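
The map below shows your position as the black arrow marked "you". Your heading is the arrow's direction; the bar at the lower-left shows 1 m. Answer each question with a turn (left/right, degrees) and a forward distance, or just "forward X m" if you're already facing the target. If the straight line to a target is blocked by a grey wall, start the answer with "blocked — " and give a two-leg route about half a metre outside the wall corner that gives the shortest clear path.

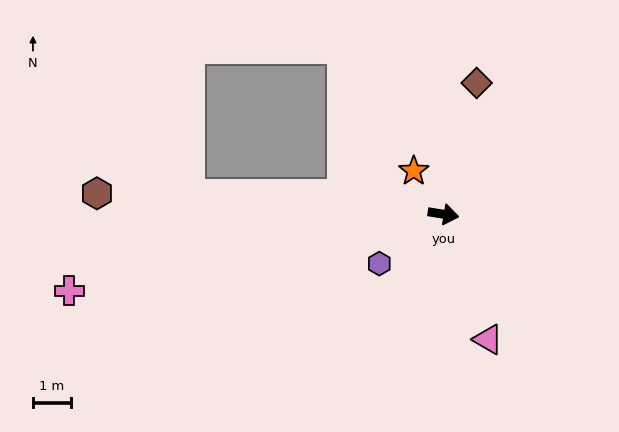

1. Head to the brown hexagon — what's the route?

turn right 174°, forward 9.2 m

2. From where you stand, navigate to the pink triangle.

turn right 61°, forward 3.5 m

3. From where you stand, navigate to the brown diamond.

turn left 85°, forward 3.6 m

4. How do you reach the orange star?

turn left 134°, forward 1.4 m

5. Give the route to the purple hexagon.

turn right 133°, forward 2.2 m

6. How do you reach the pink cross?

turn right 159°, forward 10.1 m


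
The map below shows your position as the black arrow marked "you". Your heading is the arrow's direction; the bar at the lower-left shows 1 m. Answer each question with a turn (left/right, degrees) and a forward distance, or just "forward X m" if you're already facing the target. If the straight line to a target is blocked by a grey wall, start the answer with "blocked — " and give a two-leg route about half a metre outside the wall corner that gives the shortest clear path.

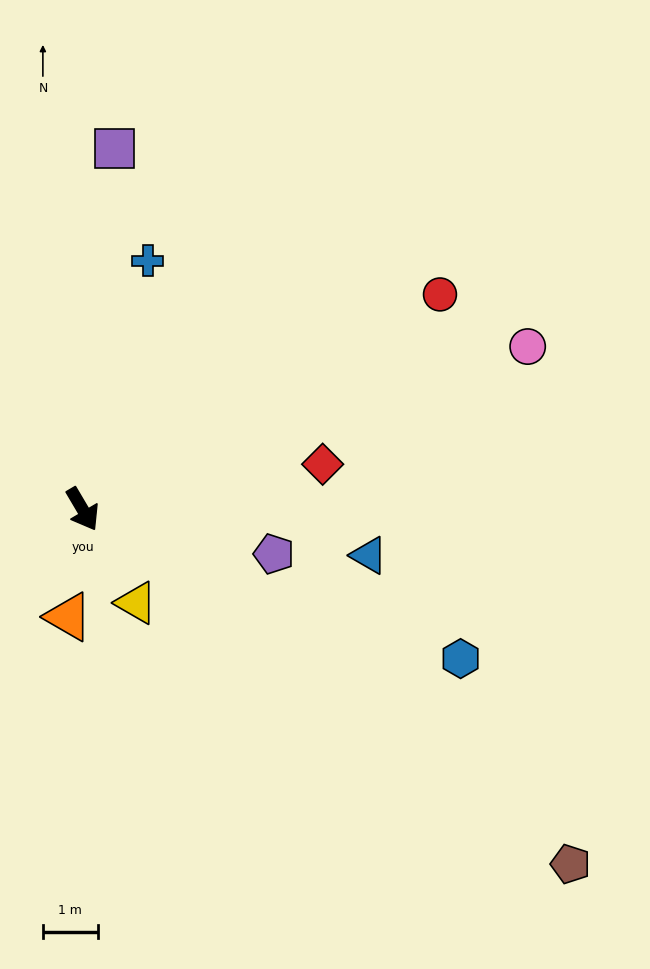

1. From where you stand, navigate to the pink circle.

turn left 80°, forward 8.6 m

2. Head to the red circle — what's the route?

turn left 90°, forward 7.6 m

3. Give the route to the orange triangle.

turn right 38°, forward 2.0 m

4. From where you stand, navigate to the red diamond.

turn left 70°, forward 4.4 m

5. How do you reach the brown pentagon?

turn left 23°, forward 11.0 m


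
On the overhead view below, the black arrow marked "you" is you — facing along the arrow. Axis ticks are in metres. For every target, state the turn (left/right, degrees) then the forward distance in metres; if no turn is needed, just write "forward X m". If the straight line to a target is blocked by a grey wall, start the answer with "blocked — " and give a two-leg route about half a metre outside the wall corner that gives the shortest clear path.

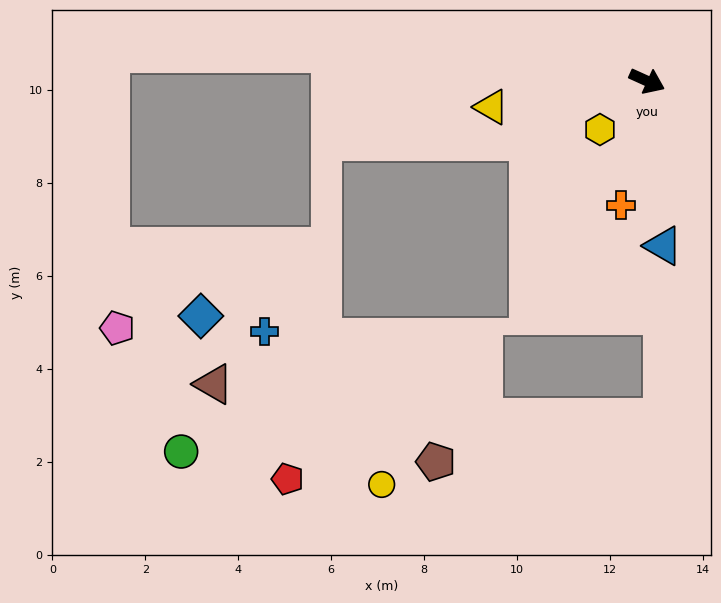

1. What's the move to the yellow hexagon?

turn right 110°, forward 1.5 m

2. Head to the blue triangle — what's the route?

turn right 60°, forward 3.6 m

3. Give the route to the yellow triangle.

turn right 146°, forward 3.4 m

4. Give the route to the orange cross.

turn right 78°, forward 2.7 m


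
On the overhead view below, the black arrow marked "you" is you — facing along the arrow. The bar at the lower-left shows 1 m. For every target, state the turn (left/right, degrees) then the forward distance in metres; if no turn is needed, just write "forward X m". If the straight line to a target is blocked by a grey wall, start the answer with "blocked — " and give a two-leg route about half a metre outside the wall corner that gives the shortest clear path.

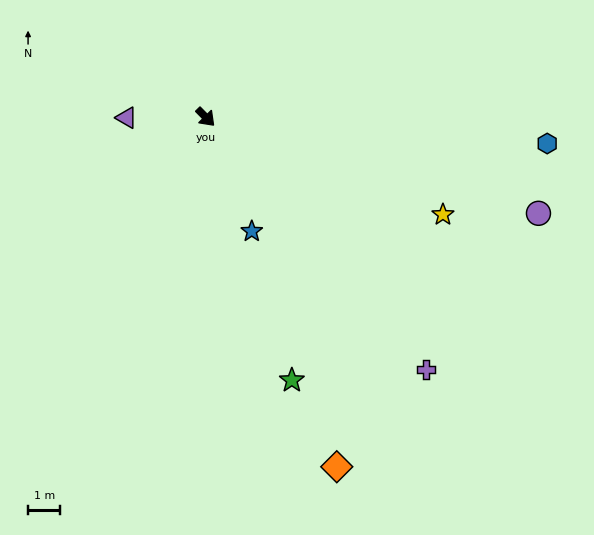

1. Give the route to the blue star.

turn right 23°, forward 3.8 m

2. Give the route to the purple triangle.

turn right 134°, forward 2.5 m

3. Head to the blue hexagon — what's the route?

turn left 41°, forward 10.7 m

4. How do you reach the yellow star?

turn left 23°, forward 8.0 m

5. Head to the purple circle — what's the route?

turn left 29°, forward 10.8 m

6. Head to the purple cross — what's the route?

turn right 3°, forward 10.4 m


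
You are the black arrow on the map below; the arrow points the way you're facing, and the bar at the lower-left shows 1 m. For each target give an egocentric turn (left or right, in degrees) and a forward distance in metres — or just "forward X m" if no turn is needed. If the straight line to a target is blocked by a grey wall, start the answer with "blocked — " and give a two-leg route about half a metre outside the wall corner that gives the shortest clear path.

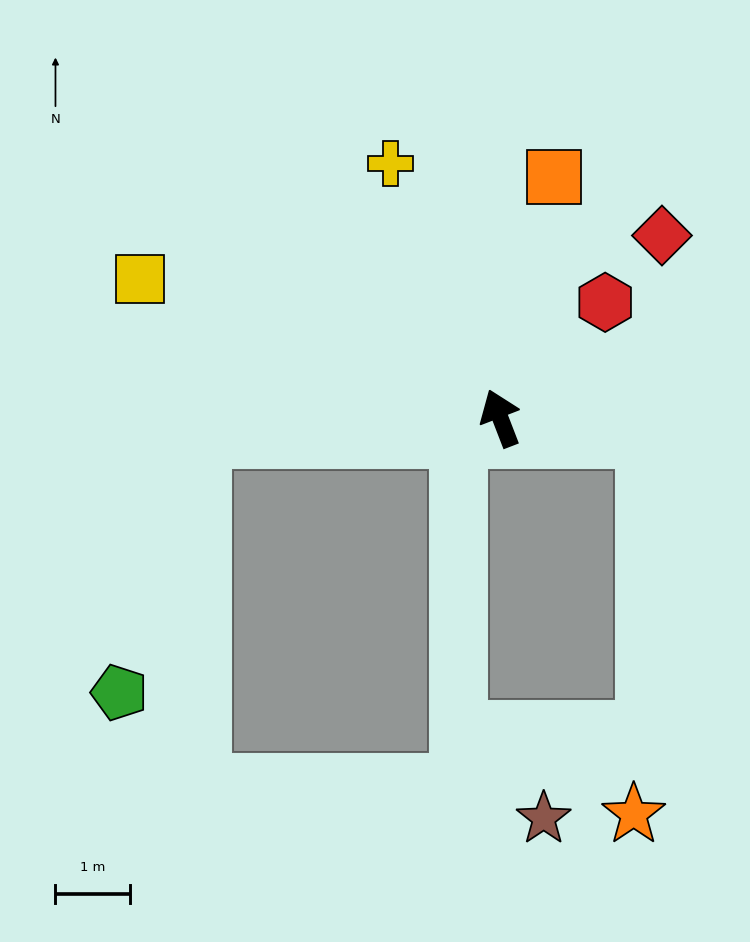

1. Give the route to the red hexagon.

turn right 63°, forward 2.1 m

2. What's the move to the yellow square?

turn left 48°, forward 5.1 m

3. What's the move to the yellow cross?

turn left 2°, forward 3.7 m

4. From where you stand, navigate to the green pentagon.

blocked — turn left 72°, forward 4.0 m, then turn left 70°, forward 3.6 m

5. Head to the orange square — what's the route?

turn right 34°, forward 3.3 m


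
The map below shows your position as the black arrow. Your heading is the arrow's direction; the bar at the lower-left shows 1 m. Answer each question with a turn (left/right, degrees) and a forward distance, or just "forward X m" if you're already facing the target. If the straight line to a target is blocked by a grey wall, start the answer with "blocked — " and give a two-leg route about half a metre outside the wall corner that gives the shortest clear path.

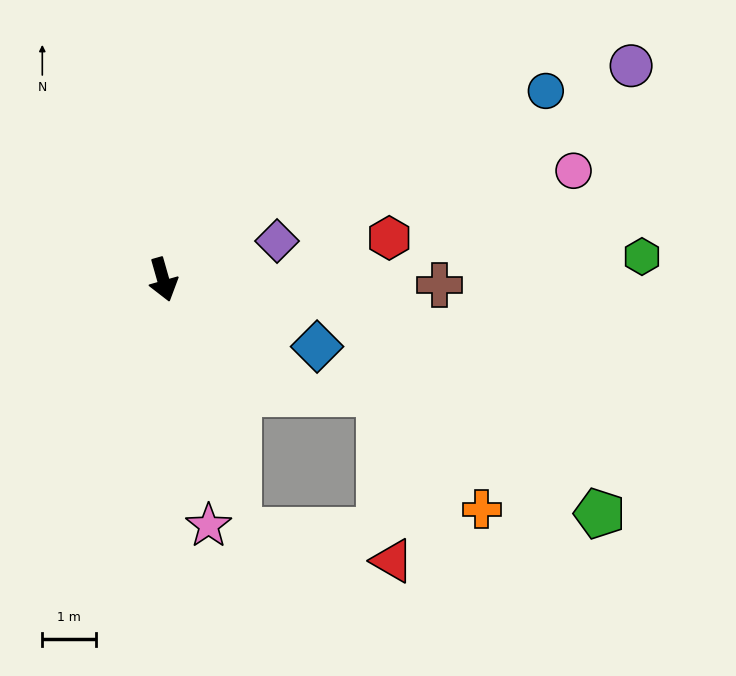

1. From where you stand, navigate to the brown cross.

turn left 73°, forward 5.1 m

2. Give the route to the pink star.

turn right 5°, forward 4.6 m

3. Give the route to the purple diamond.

turn left 93°, forward 2.2 m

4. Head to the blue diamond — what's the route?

turn left 51°, forward 3.1 m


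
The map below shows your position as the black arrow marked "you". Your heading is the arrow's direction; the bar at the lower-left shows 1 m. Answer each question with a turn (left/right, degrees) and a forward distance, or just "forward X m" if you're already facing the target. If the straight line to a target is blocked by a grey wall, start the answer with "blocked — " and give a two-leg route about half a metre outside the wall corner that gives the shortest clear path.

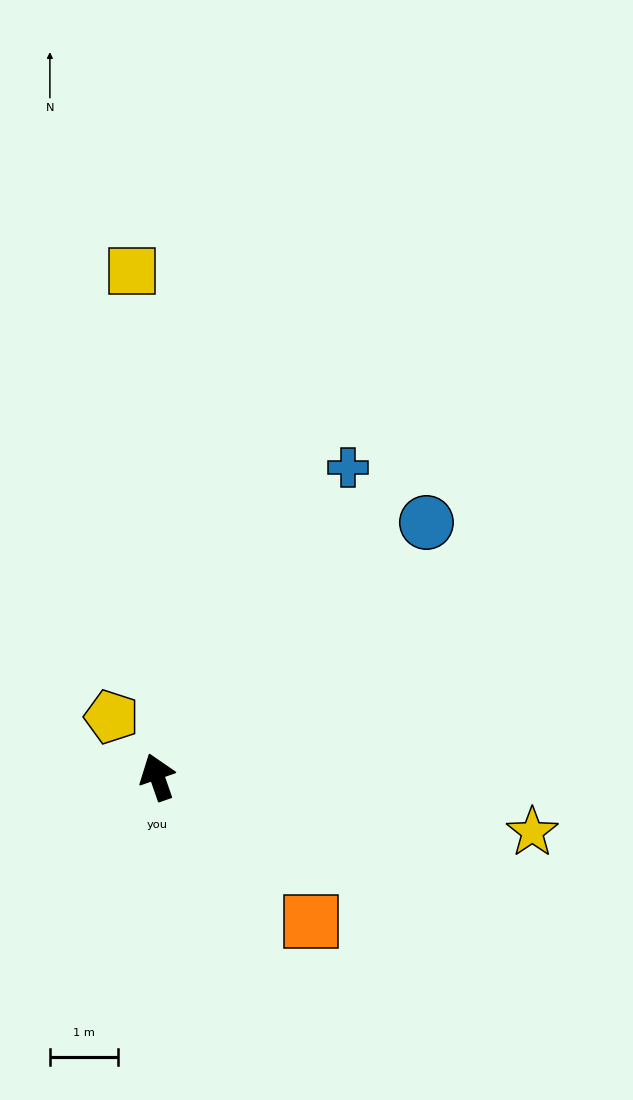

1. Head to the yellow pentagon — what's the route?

turn left 18°, forward 1.1 m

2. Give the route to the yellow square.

turn right 16°, forward 7.4 m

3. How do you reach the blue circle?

turn right 66°, forward 5.4 m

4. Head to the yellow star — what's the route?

turn right 117°, forward 5.6 m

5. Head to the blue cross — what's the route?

turn right 51°, forward 5.3 m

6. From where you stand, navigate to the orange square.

turn right 152°, forward 3.1 m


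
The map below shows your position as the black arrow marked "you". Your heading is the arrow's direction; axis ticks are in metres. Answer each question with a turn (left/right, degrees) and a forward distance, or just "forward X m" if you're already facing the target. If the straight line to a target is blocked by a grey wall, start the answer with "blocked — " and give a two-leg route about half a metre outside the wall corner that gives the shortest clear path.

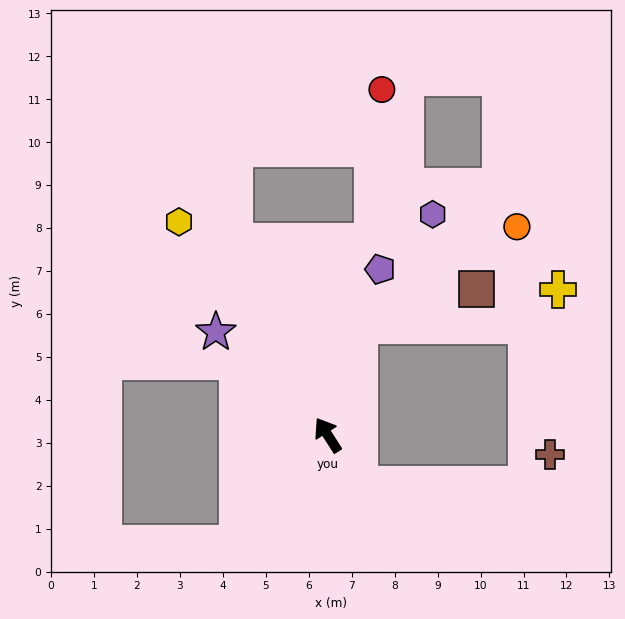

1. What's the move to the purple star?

turn left 15°, forward 3.5 m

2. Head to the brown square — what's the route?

blocked — turn right 49°, forward 2.6 m, then turn right 56°, forward 2.8 m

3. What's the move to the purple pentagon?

turn right 50°, forward 4.0 m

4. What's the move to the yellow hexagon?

turn left 2°, forward 6.1 m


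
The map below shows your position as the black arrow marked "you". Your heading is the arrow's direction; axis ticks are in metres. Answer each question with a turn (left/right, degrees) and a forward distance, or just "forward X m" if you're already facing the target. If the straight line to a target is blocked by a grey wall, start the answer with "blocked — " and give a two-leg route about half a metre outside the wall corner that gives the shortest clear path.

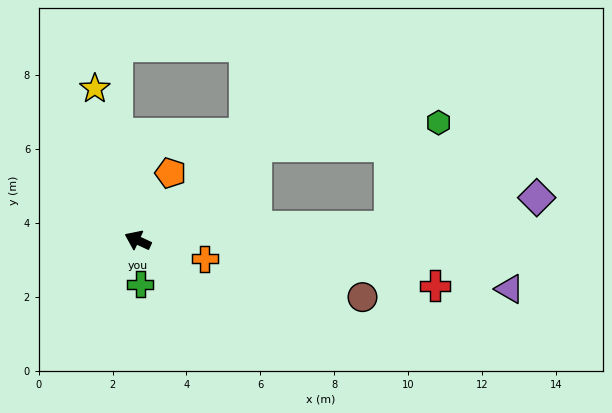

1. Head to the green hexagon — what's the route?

blocked — turn right 117°, forward 4.1 m, then turn right 31°, forward 5.0 m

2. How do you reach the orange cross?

turn right 171°, forward 1.9 m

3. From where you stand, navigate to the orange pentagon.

turn right 91°, forward 2.0 m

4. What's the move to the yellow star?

turn right 49°, forward 4.3 m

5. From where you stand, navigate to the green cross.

turn left 118°, forward 1.2 m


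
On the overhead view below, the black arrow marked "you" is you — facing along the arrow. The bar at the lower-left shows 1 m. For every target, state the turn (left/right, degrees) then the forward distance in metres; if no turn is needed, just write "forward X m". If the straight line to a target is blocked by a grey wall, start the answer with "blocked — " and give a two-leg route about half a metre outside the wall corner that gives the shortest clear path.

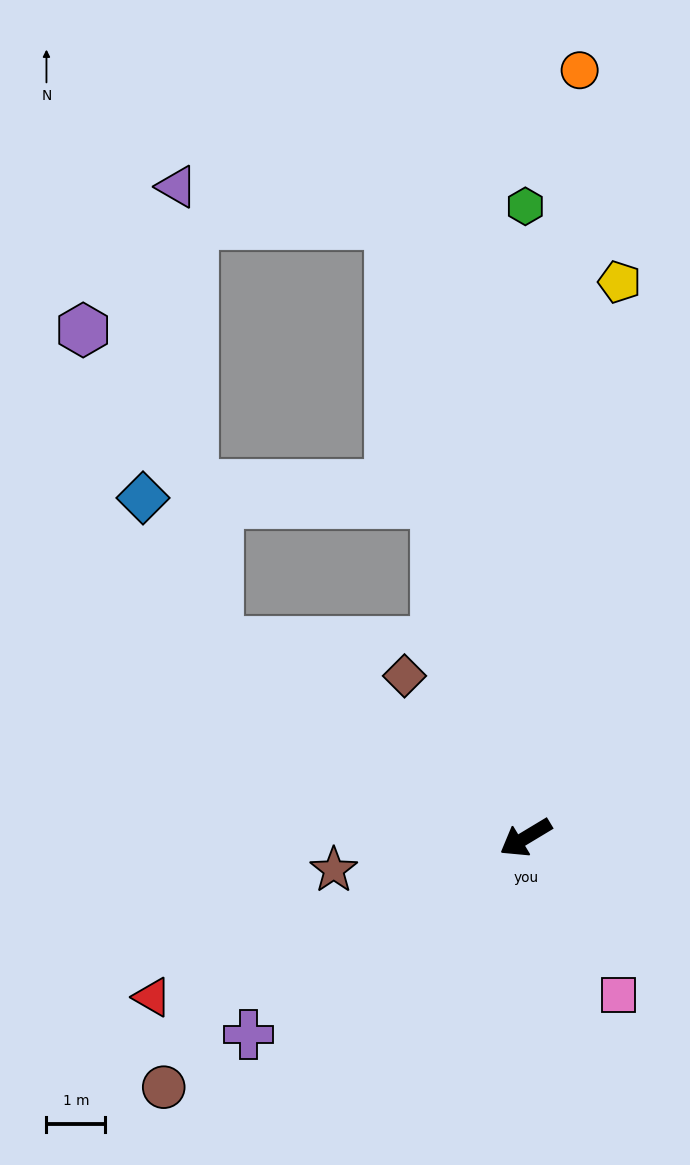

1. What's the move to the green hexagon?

turn right 121°, forward 10.7 m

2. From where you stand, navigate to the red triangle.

turn right 8°, forward 6.9 m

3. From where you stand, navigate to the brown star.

turn right 21°, forward 3.3 m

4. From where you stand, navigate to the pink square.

turn left 90°, forward 3.1 m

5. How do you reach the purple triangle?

blocked — turn right 109°, forward 10.6 m, then turn left 68°, forward 3.7 m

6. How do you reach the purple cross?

turn left 4°, forward 5.8 m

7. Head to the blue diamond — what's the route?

blocked — turn right 64°, forward 6.2 m, then turn right 30°, forward 2.7 m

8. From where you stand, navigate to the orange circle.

turn right 125°, forward 13.0 m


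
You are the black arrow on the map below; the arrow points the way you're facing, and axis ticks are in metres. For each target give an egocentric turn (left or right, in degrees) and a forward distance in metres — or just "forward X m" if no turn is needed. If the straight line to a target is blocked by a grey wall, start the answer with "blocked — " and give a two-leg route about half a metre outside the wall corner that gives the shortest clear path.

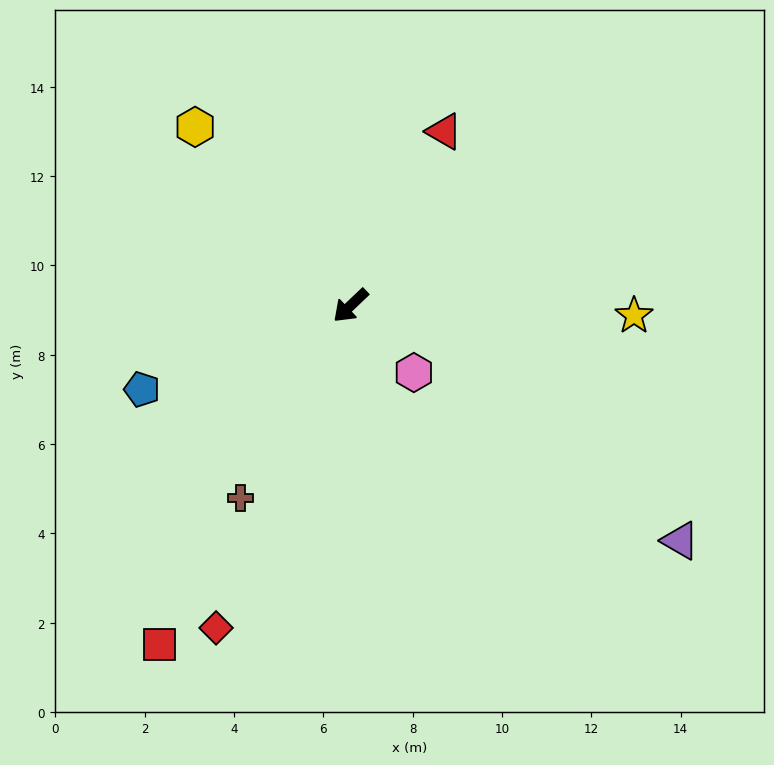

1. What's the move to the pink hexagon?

turn left 90°, forward 2.1 m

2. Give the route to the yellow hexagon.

turn right 92°, forward 5.3 m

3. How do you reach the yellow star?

turn left 134°, forward 6.3 m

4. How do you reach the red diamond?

turn left 24°, forward 7.8 m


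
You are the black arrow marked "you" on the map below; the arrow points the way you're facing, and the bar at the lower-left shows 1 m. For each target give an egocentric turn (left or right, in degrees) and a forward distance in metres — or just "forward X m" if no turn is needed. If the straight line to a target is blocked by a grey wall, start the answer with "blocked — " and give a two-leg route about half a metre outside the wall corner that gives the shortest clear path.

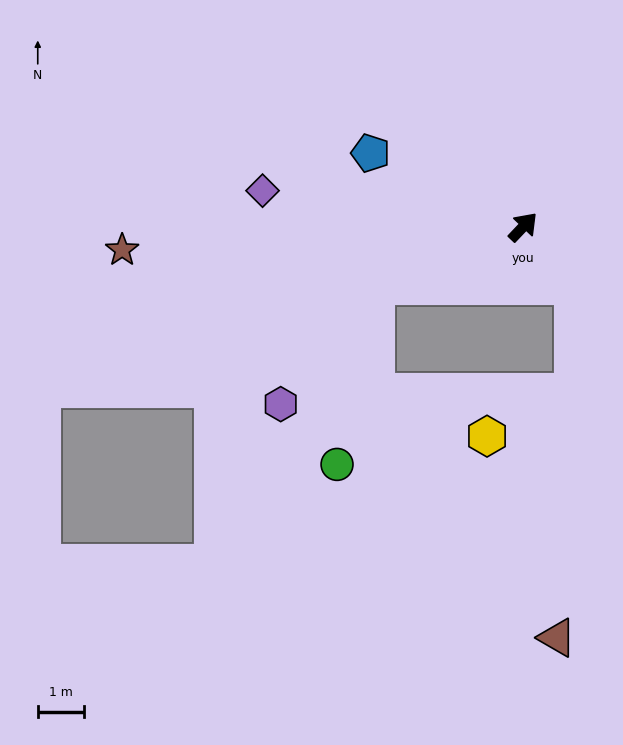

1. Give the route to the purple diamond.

turn left 126°, forward 5.7 m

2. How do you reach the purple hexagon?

blocked — turn left 155°, forward 3.4 m, then turn left 30°, forward 3.3 m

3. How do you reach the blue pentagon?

turn left 108°, forward 3.7 m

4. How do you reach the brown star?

turn left 137°, forward 8.7 m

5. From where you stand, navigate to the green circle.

blocked — turn left 155°, forward 3.4 m, then turn left 57°, forward 4.0 m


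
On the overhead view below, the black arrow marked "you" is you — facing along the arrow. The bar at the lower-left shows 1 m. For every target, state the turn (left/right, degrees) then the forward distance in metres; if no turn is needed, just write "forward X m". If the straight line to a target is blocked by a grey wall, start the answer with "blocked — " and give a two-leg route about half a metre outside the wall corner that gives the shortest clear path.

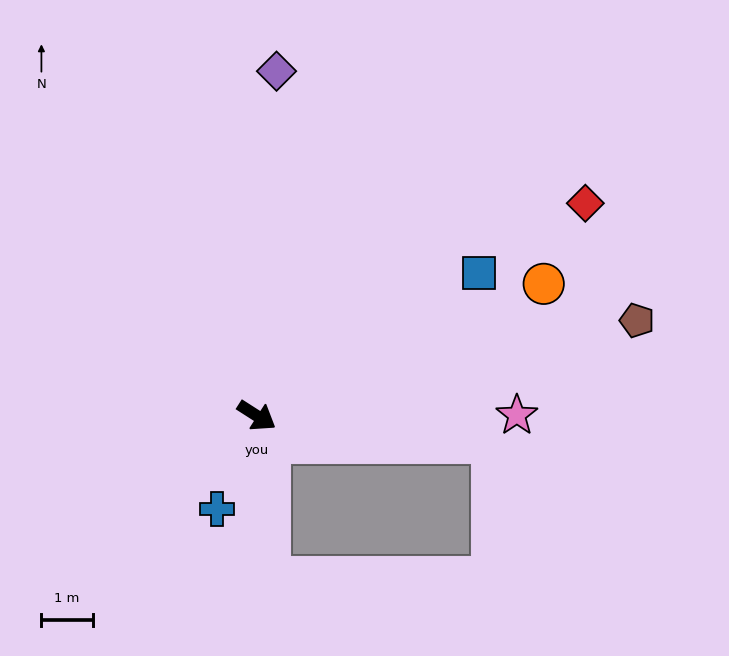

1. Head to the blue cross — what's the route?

turn right 81°, forward 2.0 m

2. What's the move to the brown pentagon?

turn left 47°, forward 7.6 m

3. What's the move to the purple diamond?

turn left 119°, forward 6.7 m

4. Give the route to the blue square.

turn left 65°, forward 5.1 m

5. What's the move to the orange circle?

turn left 57°, forward 6.1 m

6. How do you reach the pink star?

turn left 33°, forward 5.1 m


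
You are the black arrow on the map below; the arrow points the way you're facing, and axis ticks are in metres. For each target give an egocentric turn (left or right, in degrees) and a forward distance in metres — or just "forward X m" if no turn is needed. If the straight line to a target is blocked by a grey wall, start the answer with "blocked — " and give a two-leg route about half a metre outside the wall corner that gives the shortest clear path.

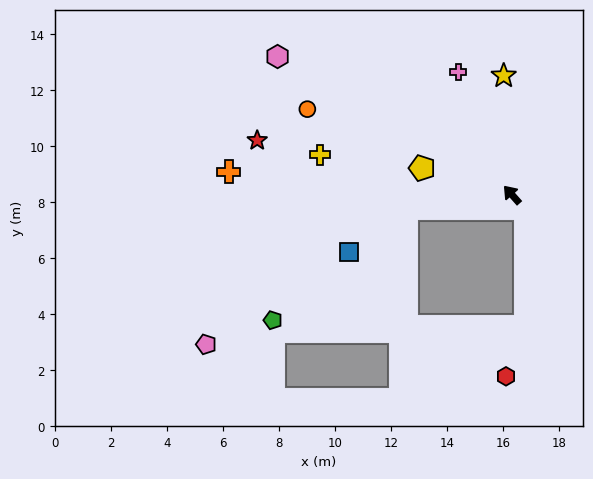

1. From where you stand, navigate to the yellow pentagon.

turn left 32°, forward 3.3 m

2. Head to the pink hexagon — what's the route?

turn left 18°, forward 9.7 m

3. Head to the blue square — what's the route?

blocked — turn left 56°, forward 3.8 m, then turn left 30°, forward 2.5 m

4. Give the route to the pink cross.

turn right 18°, forward 4.8 m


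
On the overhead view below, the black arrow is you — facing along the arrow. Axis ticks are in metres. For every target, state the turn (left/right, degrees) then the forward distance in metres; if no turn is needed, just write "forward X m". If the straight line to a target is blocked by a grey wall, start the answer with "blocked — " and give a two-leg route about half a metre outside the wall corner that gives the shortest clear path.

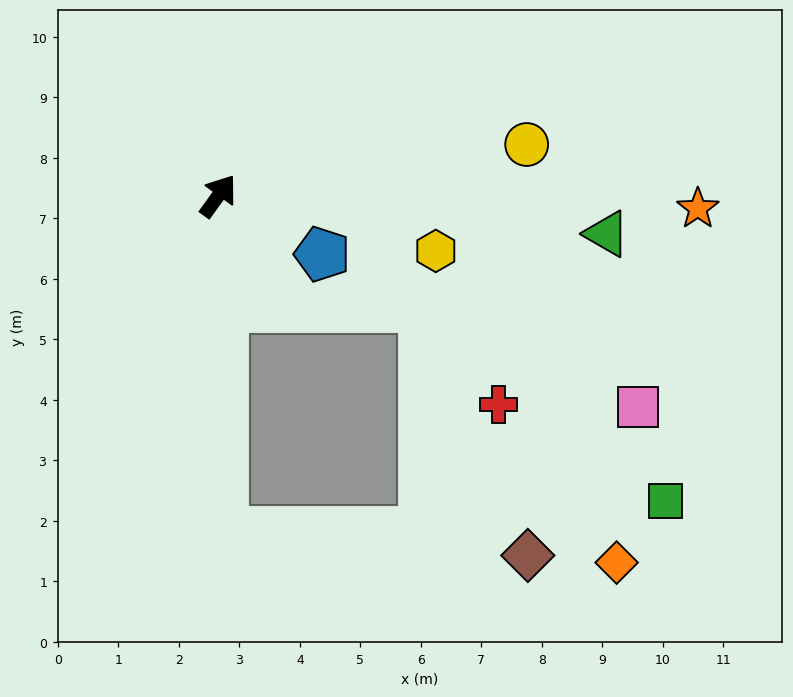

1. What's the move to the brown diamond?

blocked — turn right 143°, forward 5.6 m, then turn left 84°, forward 5.1 m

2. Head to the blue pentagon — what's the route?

turn right 83°, forward 2.0 m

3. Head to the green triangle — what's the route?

turn right 60°, forward 6.5 m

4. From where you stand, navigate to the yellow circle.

turn right 45°, forward 5.2 m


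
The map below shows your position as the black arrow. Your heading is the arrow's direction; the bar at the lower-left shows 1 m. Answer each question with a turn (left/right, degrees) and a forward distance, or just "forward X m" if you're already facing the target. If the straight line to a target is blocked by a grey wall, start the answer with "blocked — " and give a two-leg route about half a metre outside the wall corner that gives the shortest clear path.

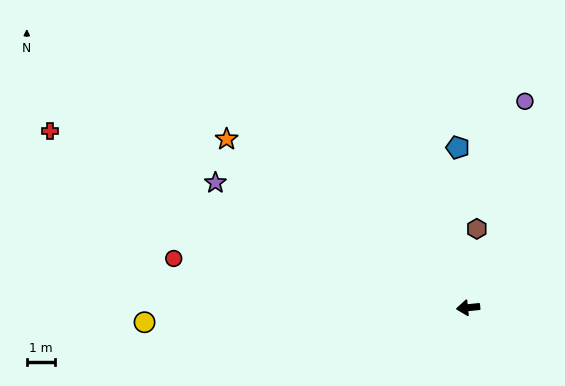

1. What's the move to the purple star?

turn right 32°, forward 10.0 m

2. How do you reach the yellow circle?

turn right 3°, forward 11.5 m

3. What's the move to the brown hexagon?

turn right 102°, forward 2.8 m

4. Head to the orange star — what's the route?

turn right 41°, forward 10.4 m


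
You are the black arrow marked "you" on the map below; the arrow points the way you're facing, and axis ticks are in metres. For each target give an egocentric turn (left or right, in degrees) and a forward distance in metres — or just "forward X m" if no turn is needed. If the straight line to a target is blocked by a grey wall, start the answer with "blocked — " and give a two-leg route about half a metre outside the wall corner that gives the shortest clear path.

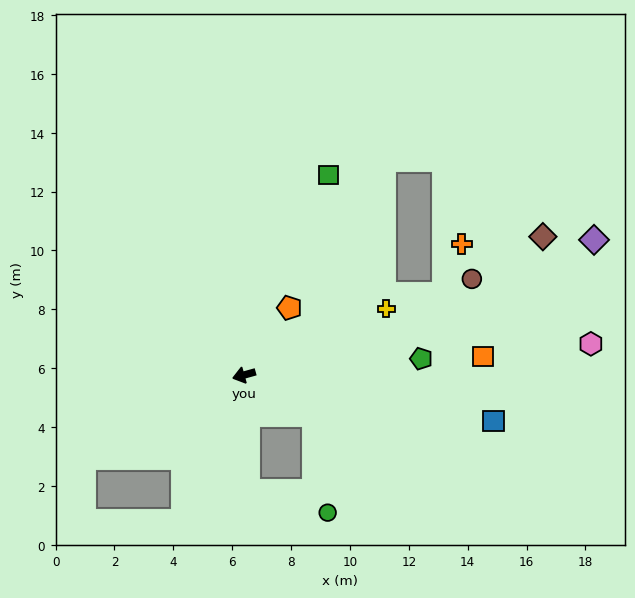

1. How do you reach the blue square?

turn left 154°, forward 8.6 m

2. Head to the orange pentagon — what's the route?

turn right 140°, forward 2.8 m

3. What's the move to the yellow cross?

turn right 171°, forward 5.3 m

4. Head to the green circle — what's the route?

blocked — turn left 135°, forward 2.7 m, then turn right 53°, forward 3.4 m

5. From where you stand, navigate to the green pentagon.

turn left 170°, forward 6.0 m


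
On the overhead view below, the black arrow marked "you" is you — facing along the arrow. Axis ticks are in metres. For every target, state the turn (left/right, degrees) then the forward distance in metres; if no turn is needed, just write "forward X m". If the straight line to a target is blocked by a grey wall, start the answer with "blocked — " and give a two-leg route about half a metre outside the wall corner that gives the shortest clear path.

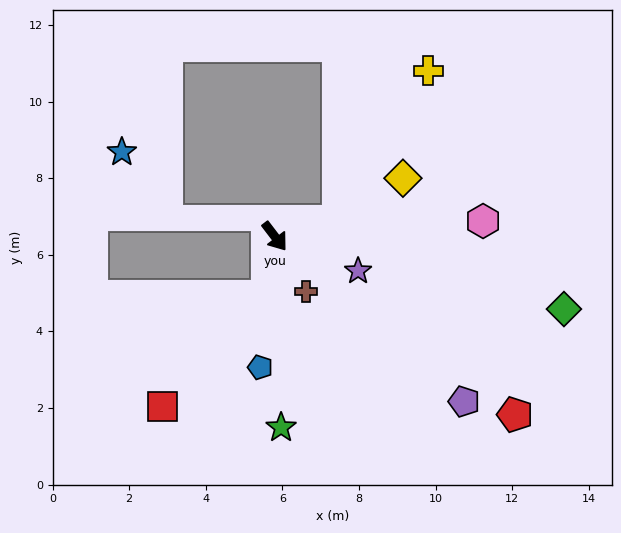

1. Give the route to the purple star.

turn left 30°, forward 2.4 m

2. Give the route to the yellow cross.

blocked — turn left 66°, forward 1.7 m, then turn left 46°, forward 4.6 m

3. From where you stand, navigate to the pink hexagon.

turn left 57°, forward 5.5 m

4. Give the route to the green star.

turn right 35°, forward 5.0 m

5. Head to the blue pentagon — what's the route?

turn right 44°, forward 3.4 m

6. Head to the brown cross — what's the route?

turn right 8°, forward 1.7 m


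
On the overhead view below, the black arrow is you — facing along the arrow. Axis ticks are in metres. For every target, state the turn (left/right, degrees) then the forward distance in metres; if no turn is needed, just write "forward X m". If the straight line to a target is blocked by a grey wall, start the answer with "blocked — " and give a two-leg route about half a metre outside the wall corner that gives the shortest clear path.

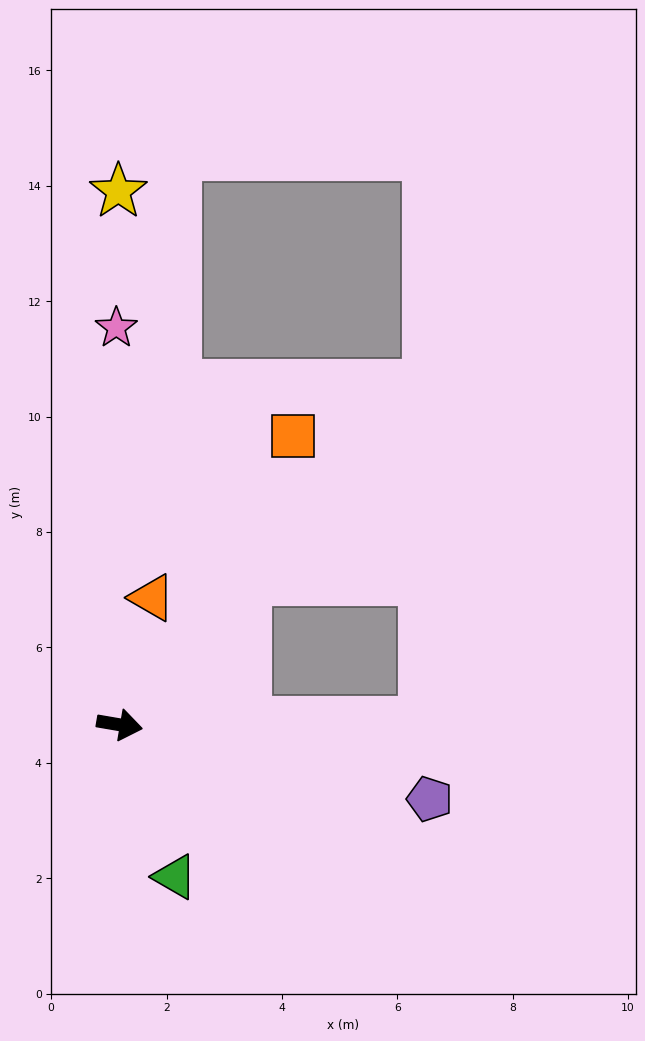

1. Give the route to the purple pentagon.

turn right 4°, forward 5.5 m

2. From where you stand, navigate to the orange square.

turn left 69°, forward 5.8 m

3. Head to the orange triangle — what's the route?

turn left 85°, forward 2.3 m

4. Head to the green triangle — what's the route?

turn right 60°, forward 2.8 m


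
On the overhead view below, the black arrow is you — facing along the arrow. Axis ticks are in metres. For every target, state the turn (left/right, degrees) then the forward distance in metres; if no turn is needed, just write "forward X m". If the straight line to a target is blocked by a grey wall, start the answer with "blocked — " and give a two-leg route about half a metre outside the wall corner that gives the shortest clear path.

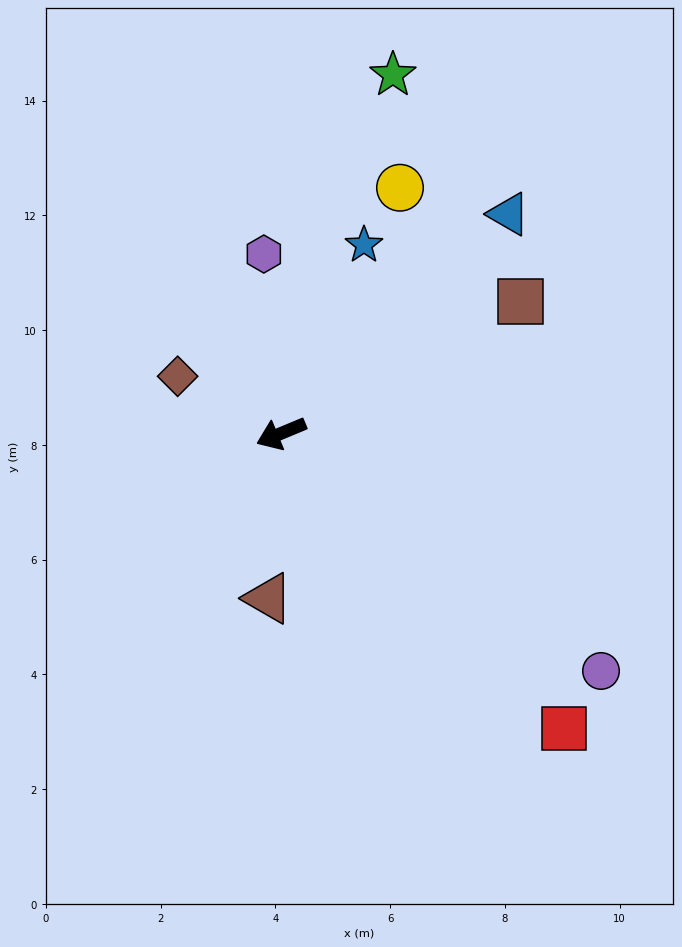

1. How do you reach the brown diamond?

turn right 51°, forward 2.1 m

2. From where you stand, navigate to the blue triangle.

turn right 159°, forward 5.5 m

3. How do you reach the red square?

turn left 111°, forward 7.1 m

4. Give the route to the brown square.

turn right 174°, forward 4.8 m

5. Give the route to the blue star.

turn right 136°, forward 3.6 m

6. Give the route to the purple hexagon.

turn right 107°, forward 3.1 m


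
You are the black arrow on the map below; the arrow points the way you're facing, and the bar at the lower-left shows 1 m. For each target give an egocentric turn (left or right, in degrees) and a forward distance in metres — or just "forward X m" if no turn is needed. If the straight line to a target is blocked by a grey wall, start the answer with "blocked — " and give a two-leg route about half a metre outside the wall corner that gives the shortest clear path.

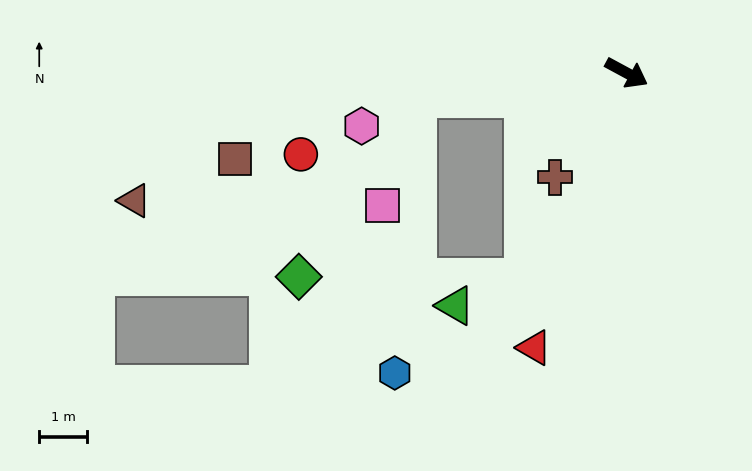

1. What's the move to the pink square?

blocked — turn right 145°, forward 4.4 m, then turn left 66°, forward 2.3 m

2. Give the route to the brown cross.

turn right 96°, forward 2.6 m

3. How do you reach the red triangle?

turn right 80°, forward 6.0 m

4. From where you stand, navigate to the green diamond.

blocked — turn right 145°, forward 4.4 m, then turn left 50°, forward 4.4 m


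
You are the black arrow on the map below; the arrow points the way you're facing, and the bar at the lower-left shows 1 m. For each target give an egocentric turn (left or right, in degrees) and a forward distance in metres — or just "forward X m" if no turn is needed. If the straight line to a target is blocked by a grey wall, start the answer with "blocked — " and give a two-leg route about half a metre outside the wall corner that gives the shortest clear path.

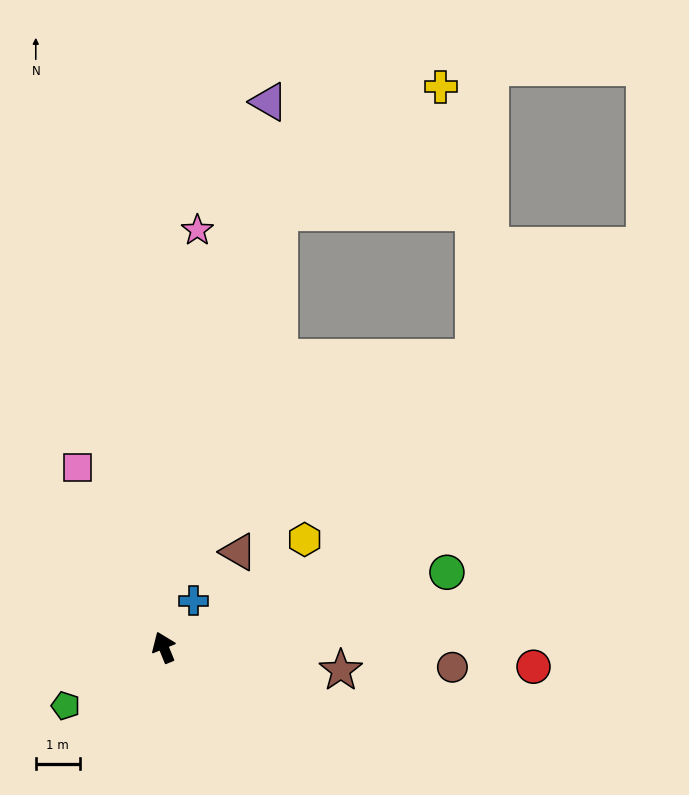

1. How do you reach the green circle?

turn right 97°, forward 6.7 m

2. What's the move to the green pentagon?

turn left 98°, forward 2.6 m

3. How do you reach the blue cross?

turn right 55°, forward 1.3 m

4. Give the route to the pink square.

turn left 3°, forward 4.5 m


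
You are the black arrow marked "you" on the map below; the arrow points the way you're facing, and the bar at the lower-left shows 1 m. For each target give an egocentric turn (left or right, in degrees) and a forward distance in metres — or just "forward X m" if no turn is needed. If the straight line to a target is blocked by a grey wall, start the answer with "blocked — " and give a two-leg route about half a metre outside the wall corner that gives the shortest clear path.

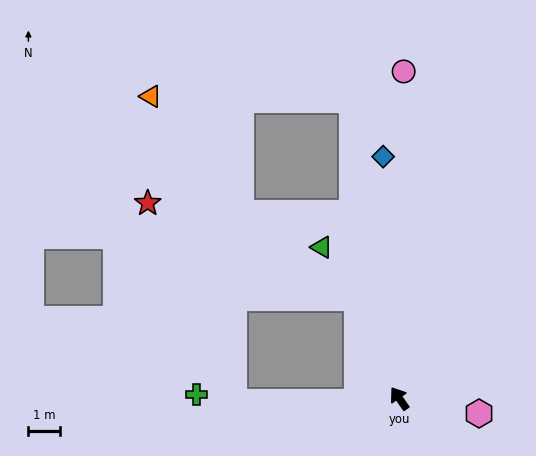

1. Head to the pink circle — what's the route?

turn right 36°, forward 10.3 m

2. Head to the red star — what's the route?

blocked — turn right 12°, forward 3.4 m, then turn left 43°, forward 7.3 m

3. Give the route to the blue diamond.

turn right 31°, forward 7.6 m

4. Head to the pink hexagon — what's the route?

turn right 135°, forward 2.6 m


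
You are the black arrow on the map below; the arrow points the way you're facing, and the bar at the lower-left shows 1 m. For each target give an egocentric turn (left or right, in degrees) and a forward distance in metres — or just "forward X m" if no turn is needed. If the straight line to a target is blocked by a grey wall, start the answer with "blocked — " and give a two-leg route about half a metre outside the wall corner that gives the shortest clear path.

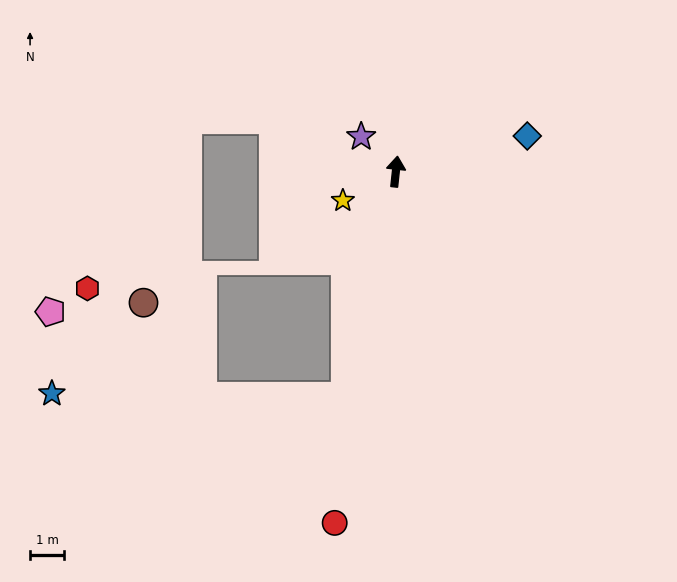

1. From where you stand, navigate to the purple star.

turn left 51°, forward 1.4 m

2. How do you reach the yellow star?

turn left 125°, forward 1.8 m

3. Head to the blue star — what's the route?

blocked — turn left 174°, forward 6.7 m, then turn right 78°, forward 8.6 m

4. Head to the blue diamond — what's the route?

turn right 69°, forward 4.0 m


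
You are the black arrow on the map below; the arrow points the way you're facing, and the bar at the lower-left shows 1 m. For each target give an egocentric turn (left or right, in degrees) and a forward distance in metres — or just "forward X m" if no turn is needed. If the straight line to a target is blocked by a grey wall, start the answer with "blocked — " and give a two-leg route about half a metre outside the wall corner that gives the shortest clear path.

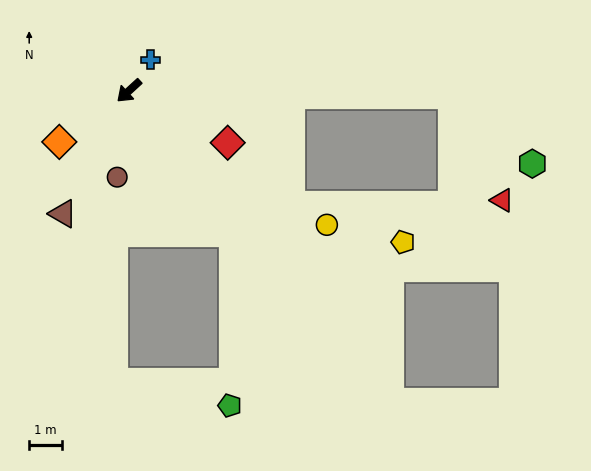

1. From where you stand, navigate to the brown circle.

turn left 40°, forward 2.6 m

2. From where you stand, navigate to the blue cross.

turn right 167°, forward 1.1 m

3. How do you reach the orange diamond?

turn right 6°, forward 2.6 m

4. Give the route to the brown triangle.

turn left 19°, forward 4.2 m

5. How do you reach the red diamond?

turn left 110°, forward 3.4 m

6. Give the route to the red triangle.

blocked — turn left 137°, forward 9.7 m, then turn right 64°, forward 3.5 m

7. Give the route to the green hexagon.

blocked — turn left 137°, forward 9.7 m, then turn right 40°, forward 3.2 m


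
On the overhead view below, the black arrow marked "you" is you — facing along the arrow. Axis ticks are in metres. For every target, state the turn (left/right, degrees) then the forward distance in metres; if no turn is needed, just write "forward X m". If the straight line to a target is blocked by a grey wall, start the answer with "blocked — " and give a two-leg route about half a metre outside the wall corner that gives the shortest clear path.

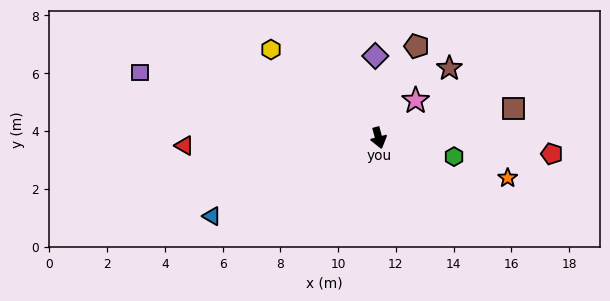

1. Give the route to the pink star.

turn left 120°, forward 1.8 m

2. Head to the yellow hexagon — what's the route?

turn right 144°, forward 4.8 m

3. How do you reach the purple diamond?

turn left 167°, forward 2.8 m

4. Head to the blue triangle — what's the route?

turn right 80°, forward 6.4 m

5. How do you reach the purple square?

turn right 120°, forward 8.6 m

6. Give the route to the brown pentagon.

turn left 142°, forward 3.4 m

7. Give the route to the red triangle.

turn right 103°, forward 6.7 m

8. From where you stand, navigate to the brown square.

turn left 87°, forward 4.8 m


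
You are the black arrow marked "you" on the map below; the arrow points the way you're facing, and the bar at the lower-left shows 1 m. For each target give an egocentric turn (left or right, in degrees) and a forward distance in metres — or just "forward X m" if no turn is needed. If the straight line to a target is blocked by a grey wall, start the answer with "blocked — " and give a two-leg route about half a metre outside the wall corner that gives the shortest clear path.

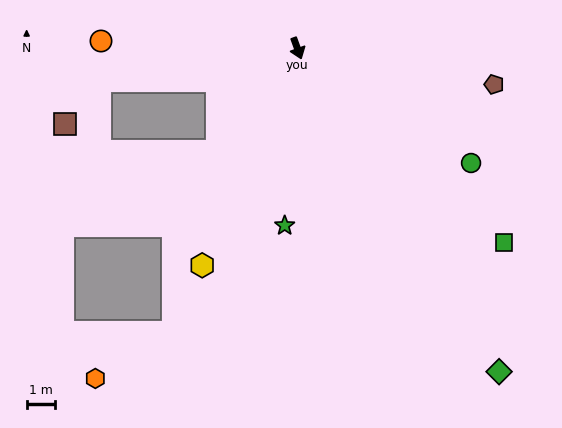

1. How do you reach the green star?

turn right 24°, forward 6.4 m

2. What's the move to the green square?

turn left 27°, forward 10.2 m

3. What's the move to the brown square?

blocked — turn right 101°, forward 7.2 m, then turn left 42°, forward 2.0 m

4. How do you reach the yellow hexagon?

turn right 44°, forward 8.5 m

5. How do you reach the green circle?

turn left 37°, forward 7.5 m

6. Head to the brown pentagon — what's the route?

turn left 60°, forward 7.2 m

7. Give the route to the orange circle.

turn right 112°, forward 7.0 m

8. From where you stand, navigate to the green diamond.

turn left 12°, forward 13.7 m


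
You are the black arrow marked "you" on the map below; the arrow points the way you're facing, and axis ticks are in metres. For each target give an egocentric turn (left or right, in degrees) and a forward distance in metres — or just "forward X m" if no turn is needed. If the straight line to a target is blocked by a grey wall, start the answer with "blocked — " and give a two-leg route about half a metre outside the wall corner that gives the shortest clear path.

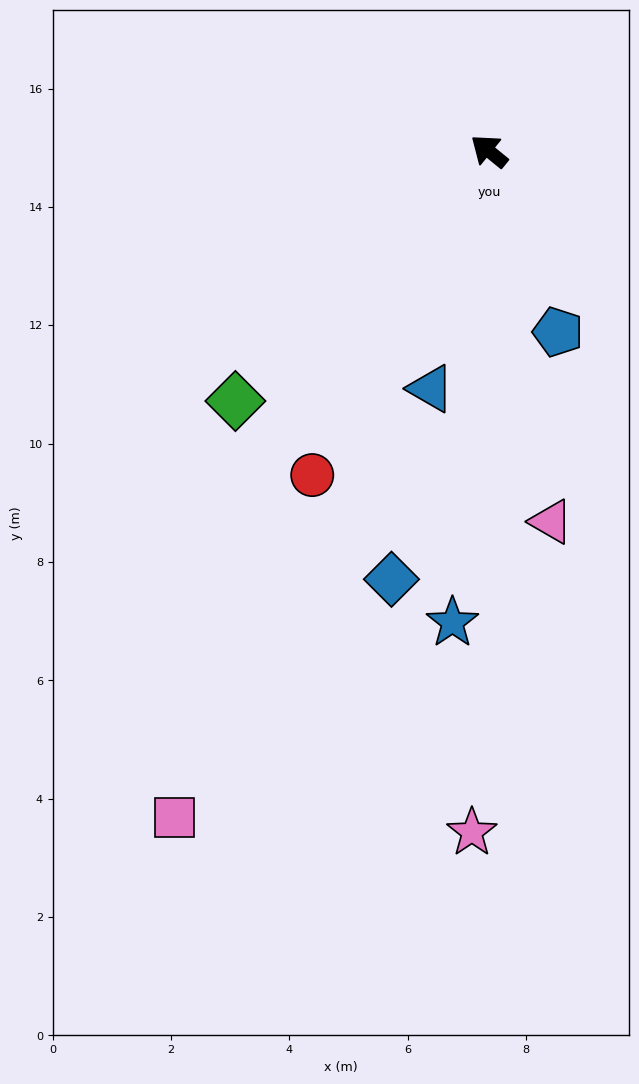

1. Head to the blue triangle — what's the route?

turn left 115°, forward 4.1 m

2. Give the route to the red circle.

turn left 101°, forward 6.2 m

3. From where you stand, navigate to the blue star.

turn left 125°, forward 8.0 m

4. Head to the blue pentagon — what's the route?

turn left 150°, forward 3.3 m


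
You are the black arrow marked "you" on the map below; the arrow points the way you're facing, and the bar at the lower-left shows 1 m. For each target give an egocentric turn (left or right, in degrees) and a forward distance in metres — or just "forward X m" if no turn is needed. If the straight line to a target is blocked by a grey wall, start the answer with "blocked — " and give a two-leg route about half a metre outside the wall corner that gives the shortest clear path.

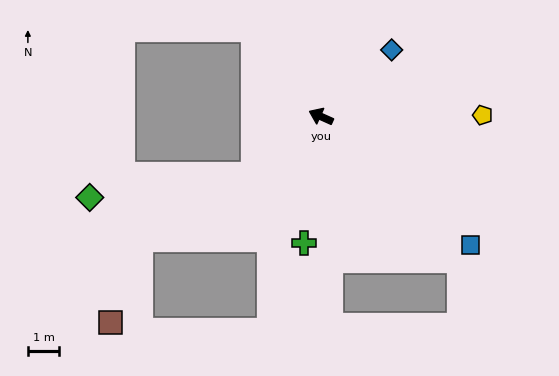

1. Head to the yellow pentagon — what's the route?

turn right 155°, forward 5.2 m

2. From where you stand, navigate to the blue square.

turn left 164°, forward 6.3 m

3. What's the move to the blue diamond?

turn right 113°, forward 3.1 m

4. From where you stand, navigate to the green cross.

turn left 106°, forward 4.1 m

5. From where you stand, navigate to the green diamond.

blocked — turn left 65°, forward 2.8 m, then turn right 33°, forward 5.3 m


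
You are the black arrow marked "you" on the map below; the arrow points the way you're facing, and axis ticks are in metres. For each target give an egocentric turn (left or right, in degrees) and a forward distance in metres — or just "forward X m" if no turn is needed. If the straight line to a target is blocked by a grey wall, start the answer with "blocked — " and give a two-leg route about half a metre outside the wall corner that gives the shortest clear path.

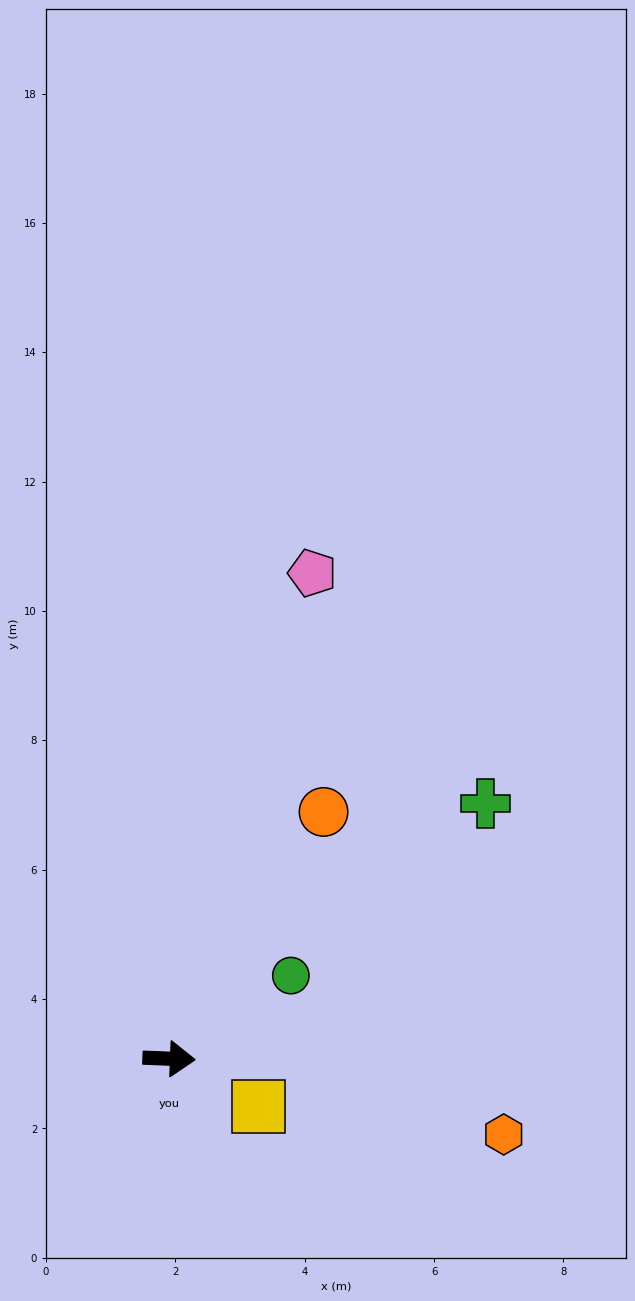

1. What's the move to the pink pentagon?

turn left 76°, forward 7.8 m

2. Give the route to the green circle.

turn left 37°, forward 2.3 m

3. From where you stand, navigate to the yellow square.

turn right 26°, forward 1.6 m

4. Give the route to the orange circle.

turn left 60°, forward 4.5 m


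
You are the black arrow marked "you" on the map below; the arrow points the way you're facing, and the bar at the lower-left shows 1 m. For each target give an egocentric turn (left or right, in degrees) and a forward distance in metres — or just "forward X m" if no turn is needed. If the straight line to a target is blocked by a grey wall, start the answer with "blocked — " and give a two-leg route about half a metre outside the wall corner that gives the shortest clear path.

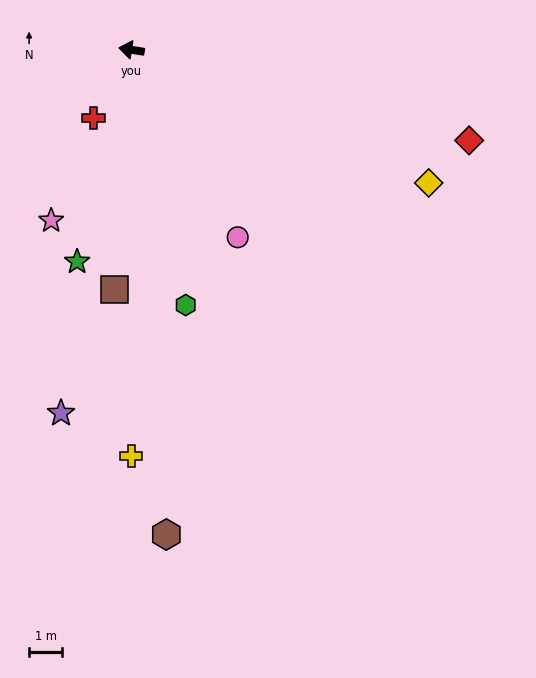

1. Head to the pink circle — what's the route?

turn left 128°, forward 6.5 m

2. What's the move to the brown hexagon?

turn left 103°, forward 14.7 m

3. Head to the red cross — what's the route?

turn left 70°, forward 2.3 m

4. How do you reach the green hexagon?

turn left 111°, forward 7.9 m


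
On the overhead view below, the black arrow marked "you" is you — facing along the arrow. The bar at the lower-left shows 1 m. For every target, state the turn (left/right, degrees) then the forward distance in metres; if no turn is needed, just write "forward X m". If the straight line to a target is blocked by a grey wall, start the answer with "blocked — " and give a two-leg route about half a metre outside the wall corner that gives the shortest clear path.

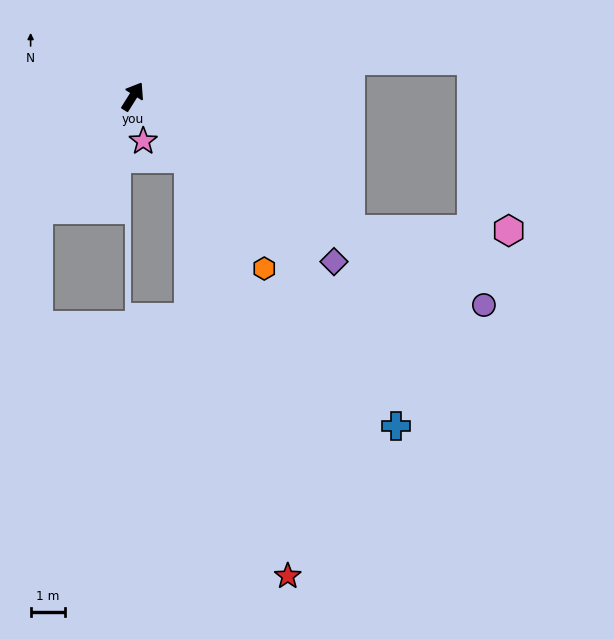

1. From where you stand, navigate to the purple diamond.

turn right 97°, forward 7.5 m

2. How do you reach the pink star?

turn right 135°, forward 1.3 m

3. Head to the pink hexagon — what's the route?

blocked — turn right 89°, forward 7.3 m, then turn left 31°, forward 4.5 m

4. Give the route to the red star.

blocked — turn right 106°, forward 2.4 m, then turn right 28°, forward 12.3 m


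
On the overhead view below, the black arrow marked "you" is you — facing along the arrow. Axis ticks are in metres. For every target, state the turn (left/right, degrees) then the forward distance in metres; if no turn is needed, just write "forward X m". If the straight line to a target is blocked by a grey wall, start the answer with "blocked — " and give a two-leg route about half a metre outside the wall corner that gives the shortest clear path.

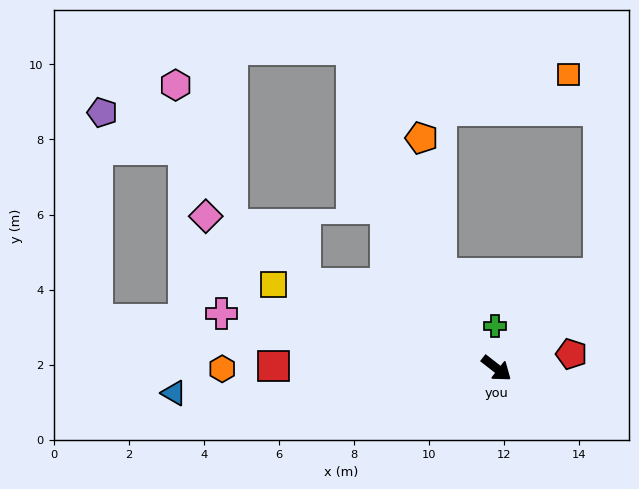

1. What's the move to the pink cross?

turn right 153°, forward 7.5 m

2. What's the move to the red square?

turn right 143°, forward 5.9 m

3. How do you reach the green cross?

turn left 130°, forward 1.1 m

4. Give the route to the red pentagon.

turn left 49°, forward 2.0 m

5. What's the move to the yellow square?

turn right 163°, forward 6.3 m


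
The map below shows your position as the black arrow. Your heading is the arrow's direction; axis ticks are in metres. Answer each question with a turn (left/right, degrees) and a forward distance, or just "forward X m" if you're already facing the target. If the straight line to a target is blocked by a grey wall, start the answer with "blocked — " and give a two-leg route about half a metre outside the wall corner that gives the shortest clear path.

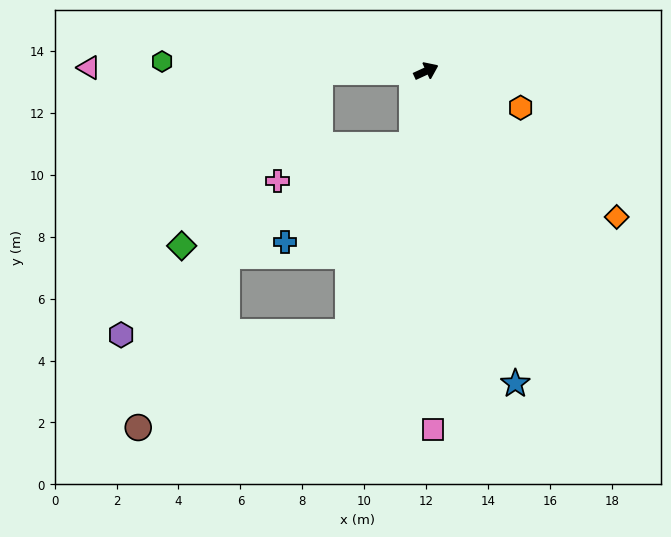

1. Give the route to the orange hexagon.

turn right 46°, forward 3.3 m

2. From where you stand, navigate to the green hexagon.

turn left 153°, forward 8.5 m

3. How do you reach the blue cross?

blocked — turn right 125°, forward 2.4 m, then turn right 42°, forward 5.2 m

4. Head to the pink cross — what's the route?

blocked — turn right 125°, forward 2.4 m, then turn right 65°, forward 4.5 m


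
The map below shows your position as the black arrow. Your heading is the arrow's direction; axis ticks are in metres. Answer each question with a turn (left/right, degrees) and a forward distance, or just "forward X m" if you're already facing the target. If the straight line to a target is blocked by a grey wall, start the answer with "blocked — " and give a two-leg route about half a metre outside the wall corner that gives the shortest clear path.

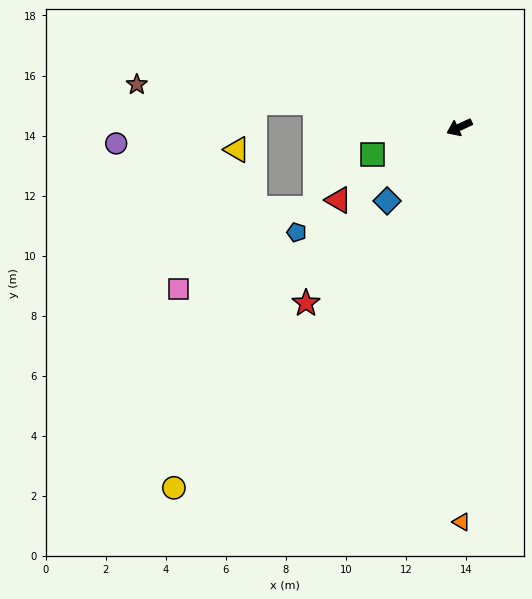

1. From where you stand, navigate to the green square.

turn right 8°, forward 3.0 m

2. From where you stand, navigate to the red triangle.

turn left 6°, forward 4.7 m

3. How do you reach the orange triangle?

turn left 65°, forward 13.1 m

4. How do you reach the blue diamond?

turn left 21°, forward 3.4 m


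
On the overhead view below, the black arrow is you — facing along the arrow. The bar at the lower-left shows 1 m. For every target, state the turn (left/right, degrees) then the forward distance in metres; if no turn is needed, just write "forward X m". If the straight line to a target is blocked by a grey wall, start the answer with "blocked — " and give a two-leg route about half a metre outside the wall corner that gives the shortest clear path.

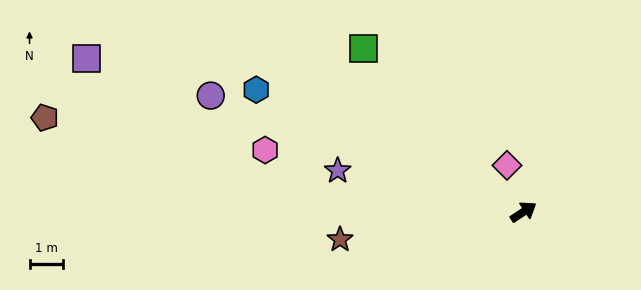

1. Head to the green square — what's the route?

turn left 101°, forward 6.9 m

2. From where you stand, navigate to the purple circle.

turn left 126°, forward 10.0 m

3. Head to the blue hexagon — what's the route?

turn left 122°, forward 8.8 m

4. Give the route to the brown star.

turn left 155°, forward 5.6 m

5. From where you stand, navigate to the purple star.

turn left 134°, forward 5.7 m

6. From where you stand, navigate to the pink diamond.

turn left 76°, forward 1.5 m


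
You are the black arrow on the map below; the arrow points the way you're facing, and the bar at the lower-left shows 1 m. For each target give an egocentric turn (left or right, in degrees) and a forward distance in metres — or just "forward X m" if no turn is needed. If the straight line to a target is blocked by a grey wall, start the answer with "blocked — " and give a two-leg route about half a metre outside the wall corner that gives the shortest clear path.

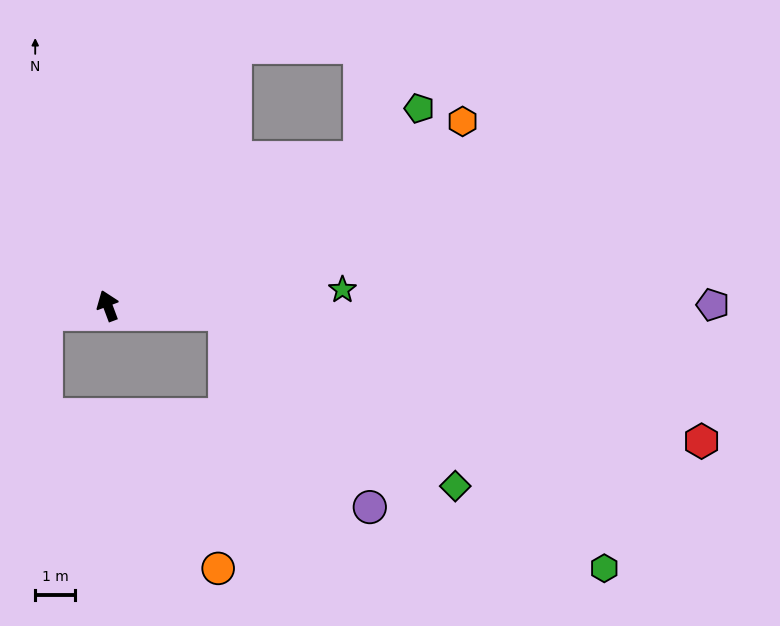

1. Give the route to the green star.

turn right 107°, forward 5.9 m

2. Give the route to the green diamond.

blocked — turn right 115°, forward 2.9 m, then turn right 32°, forward 7.2 m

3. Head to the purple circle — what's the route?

blocked — turn right 115°, forward 2.9 m, then turn right 49°, forward 6.0 m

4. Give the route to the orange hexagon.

turn right 83°, forward 10.0 m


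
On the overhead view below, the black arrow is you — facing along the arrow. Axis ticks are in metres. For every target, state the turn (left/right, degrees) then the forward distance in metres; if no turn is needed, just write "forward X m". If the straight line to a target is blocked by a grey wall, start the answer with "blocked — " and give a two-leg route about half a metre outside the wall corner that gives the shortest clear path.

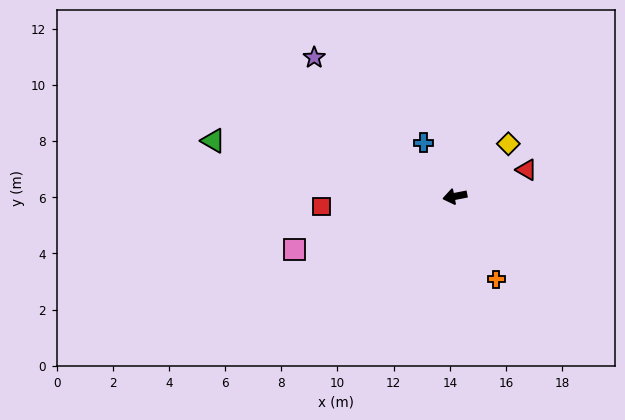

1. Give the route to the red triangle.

turn right 171°, forward 2.7 m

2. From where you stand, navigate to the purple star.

turn right 56°, forward 7.0 m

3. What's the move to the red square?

turn right 7°, forward 4.8 m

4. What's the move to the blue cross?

turn right 71°, forward 2.2 m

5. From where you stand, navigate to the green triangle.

turn right 24°, forward 8.8 m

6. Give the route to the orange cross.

turn left 106°, forward 3.3 m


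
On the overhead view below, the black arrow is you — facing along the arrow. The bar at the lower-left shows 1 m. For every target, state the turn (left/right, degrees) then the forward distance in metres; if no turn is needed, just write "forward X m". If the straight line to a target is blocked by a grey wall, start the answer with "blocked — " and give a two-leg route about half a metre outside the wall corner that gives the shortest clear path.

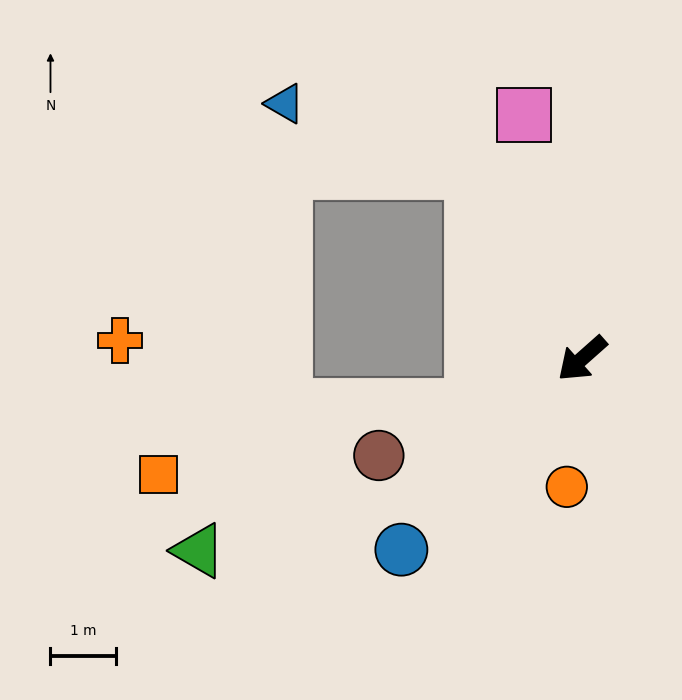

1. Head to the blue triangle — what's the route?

blocked — turn right 101°, forward 3.3 m, then turn left 39°, forward 3.0 m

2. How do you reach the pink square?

turn right 118°, forward 3.8 m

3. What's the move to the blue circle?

turn left 5°, forward 4.0 m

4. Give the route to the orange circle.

turn left 42°, forward 2.0 m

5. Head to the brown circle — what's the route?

turn right 16°, forward 3.4 m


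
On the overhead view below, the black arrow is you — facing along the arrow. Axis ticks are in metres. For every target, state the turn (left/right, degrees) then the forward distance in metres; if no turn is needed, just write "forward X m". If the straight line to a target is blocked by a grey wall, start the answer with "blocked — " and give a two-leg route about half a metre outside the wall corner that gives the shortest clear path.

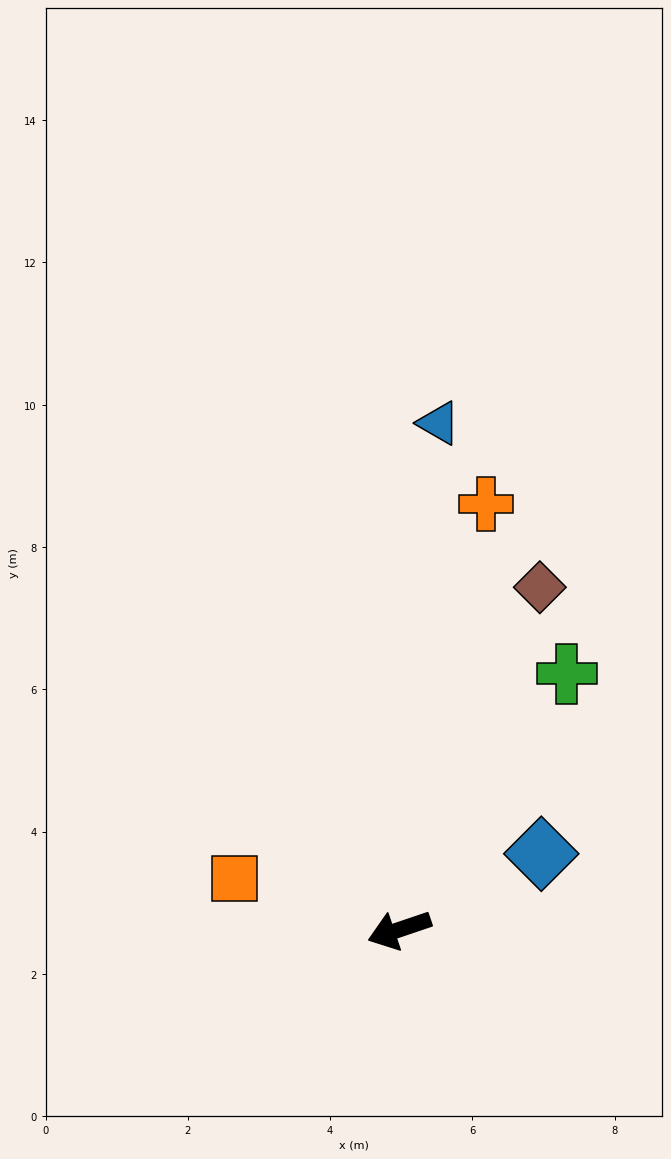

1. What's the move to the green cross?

turn right 142°, forward 4.3 m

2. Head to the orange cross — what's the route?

turn right 120°, forward 6.1 m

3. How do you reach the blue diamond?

turn right 171°, forward 2.3 m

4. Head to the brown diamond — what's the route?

turn right 131°, forward 5.2 m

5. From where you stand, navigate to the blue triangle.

turn right 113°, forward 7.1 m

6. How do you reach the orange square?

turn right 36°, forward 2.4 m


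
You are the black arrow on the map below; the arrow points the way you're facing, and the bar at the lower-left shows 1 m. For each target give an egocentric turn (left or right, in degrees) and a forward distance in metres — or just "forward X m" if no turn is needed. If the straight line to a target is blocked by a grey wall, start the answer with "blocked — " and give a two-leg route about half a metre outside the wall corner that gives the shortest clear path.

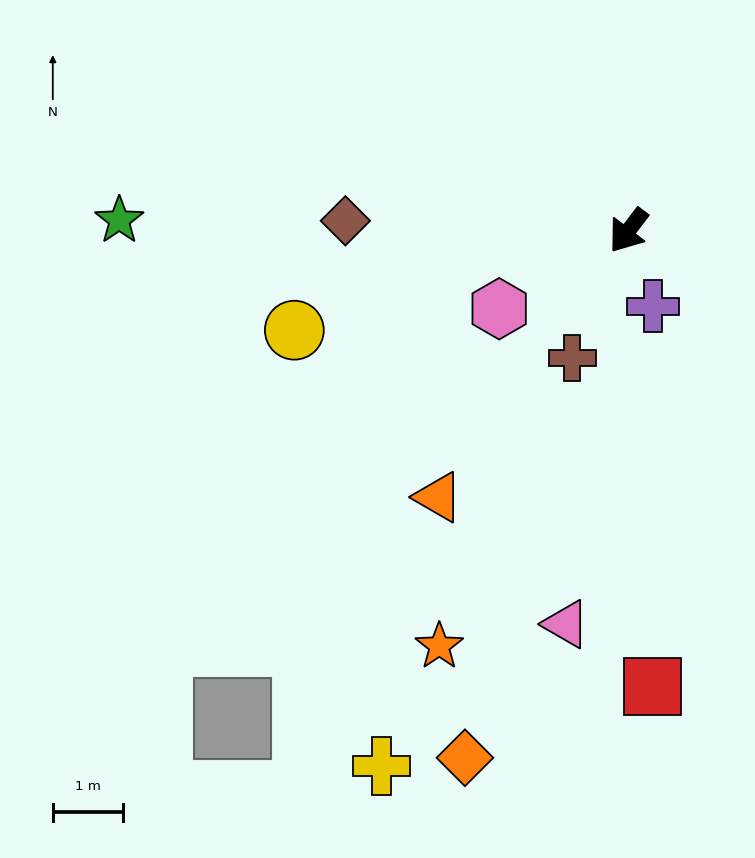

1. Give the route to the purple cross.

turn left 55°, forward 1.1 m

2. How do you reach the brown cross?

turn left 14°, forward 2.0 m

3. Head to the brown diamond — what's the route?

turn right 55°, forward 4.0 m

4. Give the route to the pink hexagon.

turn right 22°, forward 2.1 m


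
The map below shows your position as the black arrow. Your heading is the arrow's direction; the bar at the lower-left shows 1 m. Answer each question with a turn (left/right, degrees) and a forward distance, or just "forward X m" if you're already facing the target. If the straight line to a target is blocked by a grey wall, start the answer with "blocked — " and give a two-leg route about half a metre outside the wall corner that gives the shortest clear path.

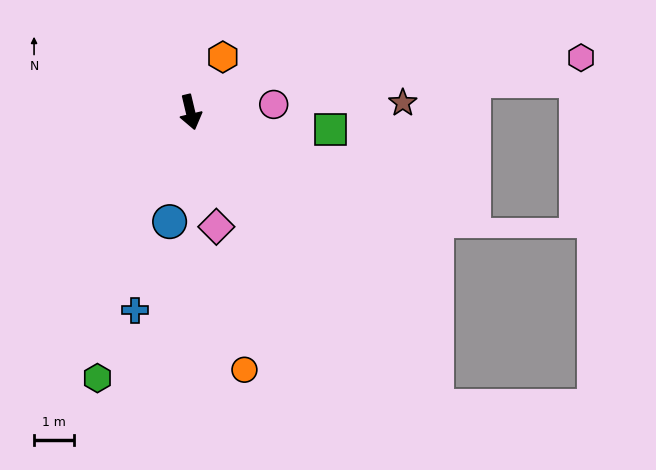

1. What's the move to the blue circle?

turn right 24°, forward 2.8 m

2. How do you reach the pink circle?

turn left 82°, forward 2.1 m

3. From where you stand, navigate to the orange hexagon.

turn left 136°, forward 1.6 m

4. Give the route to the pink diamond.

forward 2.9 m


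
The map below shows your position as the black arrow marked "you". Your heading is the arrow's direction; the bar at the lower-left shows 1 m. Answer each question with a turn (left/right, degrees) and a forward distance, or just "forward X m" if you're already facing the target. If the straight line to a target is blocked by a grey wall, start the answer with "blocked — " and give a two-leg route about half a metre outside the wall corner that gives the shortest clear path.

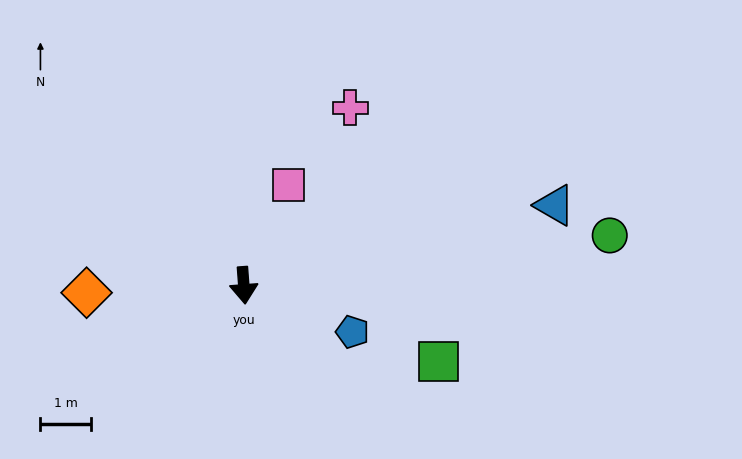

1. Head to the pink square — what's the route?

turn left 152°, forward 2.2 m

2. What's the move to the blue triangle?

turn left 100°, forward 6.3 m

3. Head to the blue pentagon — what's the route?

turn left 63°, forward 2.3 m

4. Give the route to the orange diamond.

turn right 92°, forward 3.1 m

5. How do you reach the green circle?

turn left 94°, forward 7.3 m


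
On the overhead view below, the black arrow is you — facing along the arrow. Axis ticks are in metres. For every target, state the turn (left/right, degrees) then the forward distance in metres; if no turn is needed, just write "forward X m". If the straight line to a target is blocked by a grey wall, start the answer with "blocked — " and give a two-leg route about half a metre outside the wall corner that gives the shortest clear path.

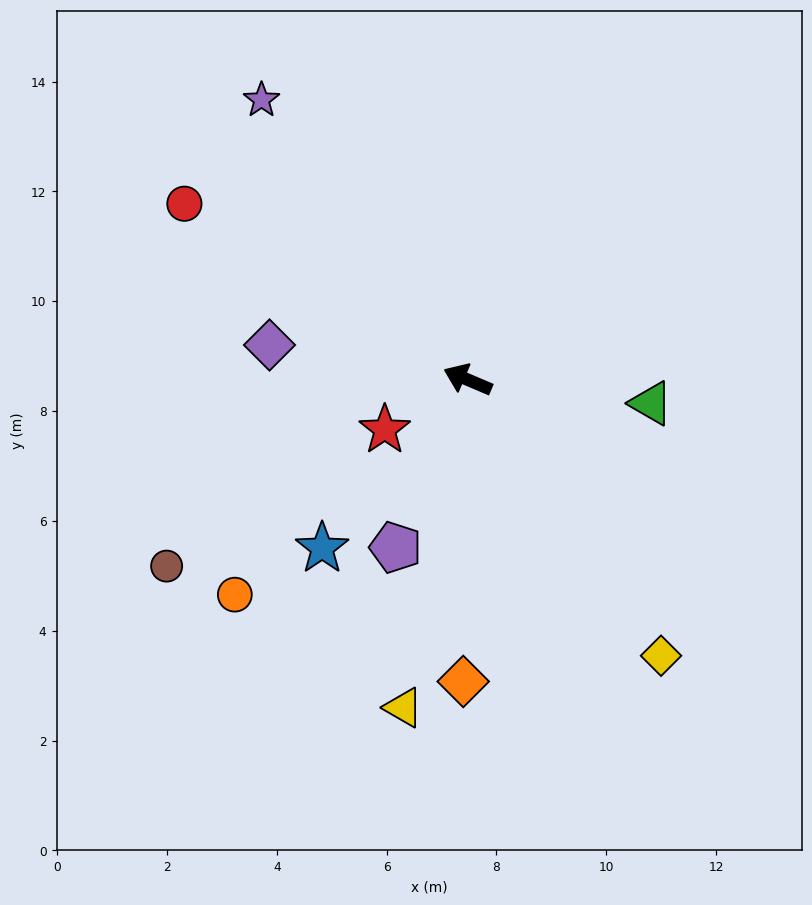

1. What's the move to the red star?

turn left 54°, forward 1.8 m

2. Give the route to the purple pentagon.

turn left 90°, forward 3.3 m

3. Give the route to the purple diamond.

turn left 13°, forward 3.7 m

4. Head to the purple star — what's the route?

turn right 31°, forward 6.3 m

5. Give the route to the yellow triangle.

turn left 102°, forward 6.1 m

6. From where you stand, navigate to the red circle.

turn right 9°, forward 6.1 m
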